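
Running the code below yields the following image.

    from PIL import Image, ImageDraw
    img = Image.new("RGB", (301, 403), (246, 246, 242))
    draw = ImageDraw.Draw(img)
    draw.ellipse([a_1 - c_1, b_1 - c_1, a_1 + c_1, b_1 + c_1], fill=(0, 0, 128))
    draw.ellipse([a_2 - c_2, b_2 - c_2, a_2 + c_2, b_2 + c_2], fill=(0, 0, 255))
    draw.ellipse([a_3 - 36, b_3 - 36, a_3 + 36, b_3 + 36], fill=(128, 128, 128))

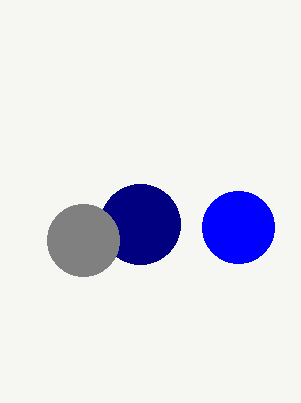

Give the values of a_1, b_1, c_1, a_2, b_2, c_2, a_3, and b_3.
a_1 = 140, b_1 = 224, c_1 = 40, a_2 = 238, b_2 = 227, c_2 = 36, a_3 = 83, b_3 = 240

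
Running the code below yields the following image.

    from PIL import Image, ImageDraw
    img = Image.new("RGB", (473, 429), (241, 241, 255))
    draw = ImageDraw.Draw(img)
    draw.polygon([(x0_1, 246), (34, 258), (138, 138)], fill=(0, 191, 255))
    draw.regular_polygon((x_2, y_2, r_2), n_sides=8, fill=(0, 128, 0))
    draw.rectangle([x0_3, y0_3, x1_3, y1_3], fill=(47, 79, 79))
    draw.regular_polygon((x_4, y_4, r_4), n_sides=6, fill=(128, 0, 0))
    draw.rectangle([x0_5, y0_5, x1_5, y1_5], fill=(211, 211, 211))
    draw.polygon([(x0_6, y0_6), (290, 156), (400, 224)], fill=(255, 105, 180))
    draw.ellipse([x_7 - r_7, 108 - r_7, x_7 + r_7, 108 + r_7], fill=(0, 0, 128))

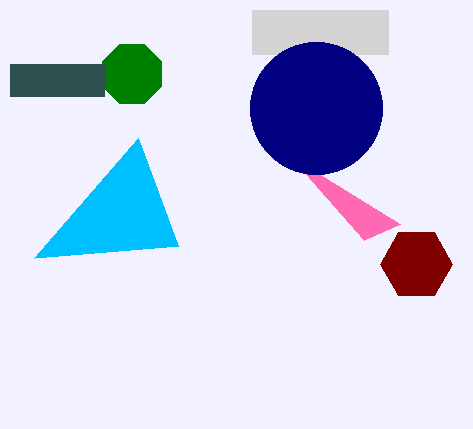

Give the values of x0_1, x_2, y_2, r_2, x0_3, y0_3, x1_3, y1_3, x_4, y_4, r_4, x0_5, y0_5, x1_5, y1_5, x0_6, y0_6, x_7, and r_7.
x0_1 = 178
x_2 = 132
y_2 = 74
r_2 = 32
x0_3 = 10
y0_3 = 64
x1_3 = 104
y1_3 = 96
x_4 = 416
y_4 = 264
r_4 = 36
x0_5 = 252
y0_5 = 10
x1_5 = 388
y1_5 = 54
x0_6 = 364
y0_6 = 240
x_7 = 316
r_7 = 66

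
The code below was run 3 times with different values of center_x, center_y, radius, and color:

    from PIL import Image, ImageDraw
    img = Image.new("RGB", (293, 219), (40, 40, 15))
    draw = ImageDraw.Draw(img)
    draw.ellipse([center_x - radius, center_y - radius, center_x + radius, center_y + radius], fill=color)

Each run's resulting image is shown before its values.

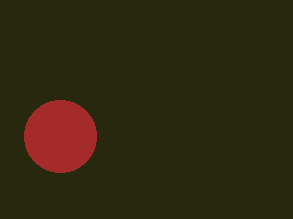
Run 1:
center_x = 60; center_y = 136; radius = 36; color = 'brown'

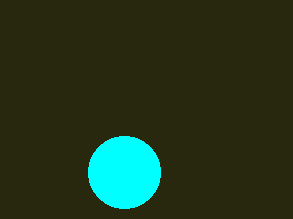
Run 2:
center_x = 124
center_y = 172
radius = 36
color = 'cyan'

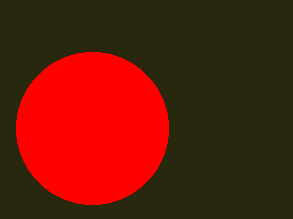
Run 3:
center_x = 92, center_y = 128, radius = 76, color = 'red'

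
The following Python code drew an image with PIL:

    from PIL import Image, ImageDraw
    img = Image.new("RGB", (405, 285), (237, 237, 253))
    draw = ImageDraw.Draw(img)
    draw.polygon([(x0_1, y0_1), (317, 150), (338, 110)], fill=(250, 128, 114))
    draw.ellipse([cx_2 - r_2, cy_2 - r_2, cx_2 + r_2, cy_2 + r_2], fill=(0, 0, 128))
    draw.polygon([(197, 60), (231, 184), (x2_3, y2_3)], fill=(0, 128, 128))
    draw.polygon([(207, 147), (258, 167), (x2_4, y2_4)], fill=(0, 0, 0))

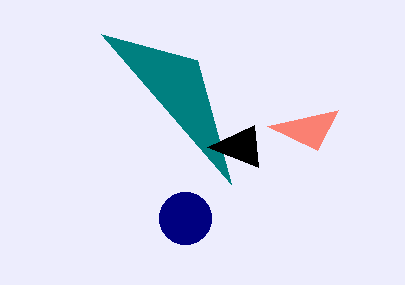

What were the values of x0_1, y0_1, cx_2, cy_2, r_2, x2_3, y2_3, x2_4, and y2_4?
x0_1 = 267, y0_1 = 126, cx_2 = 185, cy_2 = 218, r_2 = 26, x2_3 = 101, y2_3 = 34, x2_4 = 254, y2_4 = 125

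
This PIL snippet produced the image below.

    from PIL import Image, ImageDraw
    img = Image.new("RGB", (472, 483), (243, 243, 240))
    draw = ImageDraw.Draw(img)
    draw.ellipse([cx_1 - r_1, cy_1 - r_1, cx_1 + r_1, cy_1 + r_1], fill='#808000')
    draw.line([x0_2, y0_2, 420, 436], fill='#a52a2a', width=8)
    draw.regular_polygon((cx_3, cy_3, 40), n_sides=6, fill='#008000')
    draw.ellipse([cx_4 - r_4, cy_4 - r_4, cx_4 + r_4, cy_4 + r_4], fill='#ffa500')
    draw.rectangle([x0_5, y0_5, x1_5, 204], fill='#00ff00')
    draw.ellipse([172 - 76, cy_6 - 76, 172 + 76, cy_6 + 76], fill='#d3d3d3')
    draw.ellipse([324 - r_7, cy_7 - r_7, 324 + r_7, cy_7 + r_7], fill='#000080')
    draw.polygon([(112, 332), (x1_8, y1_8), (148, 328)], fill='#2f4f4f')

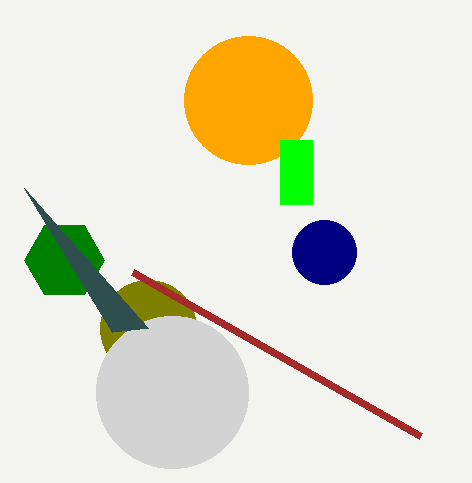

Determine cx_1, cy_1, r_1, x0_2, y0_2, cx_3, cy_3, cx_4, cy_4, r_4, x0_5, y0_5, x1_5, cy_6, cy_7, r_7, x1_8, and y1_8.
cx_1 = 148, cy_1 = 328, r_1 = 48, x0_2 = 132, y0_2 = 272, cx_3 = 64, cy_3 = 260, cx_4 = 248, cy_4 = 100, r_4 = 64, x0_5 = 280, y0_5 = 140, x1_5 = 312, cy_6 = 392, cy_7 = 252, r_7 = 32, x1_8 = 24, y1_8 = 188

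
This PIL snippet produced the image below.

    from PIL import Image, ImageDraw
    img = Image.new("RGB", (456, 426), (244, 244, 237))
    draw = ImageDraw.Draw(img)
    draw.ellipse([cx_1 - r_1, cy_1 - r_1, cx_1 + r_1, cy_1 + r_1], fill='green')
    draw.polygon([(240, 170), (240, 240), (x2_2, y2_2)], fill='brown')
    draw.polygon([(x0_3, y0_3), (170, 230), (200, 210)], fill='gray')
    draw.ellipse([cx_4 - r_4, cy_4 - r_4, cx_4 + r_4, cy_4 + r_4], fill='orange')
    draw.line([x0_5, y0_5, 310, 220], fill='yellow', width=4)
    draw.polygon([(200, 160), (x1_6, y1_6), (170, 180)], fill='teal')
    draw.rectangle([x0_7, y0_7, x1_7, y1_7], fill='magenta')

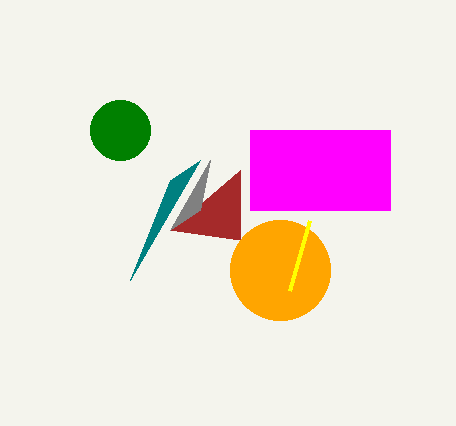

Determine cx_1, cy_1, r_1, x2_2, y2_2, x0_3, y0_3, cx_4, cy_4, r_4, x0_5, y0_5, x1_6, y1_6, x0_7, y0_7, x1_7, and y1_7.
cx_1 = 120
cy_1 = 130
r_1 = 30
x2_2 = 170
y2_2 = 230
x0_3 = 210
y0_3 = 160
cx_4 = 280
cy_4 = 270
r_4 = 50
x0_5 = 290
y0_5 = 290
x1_6 = 130
y1_6 = 280
x0_7 = 250
y0_7 = 130
x1_7 = 390
y1_7 = 210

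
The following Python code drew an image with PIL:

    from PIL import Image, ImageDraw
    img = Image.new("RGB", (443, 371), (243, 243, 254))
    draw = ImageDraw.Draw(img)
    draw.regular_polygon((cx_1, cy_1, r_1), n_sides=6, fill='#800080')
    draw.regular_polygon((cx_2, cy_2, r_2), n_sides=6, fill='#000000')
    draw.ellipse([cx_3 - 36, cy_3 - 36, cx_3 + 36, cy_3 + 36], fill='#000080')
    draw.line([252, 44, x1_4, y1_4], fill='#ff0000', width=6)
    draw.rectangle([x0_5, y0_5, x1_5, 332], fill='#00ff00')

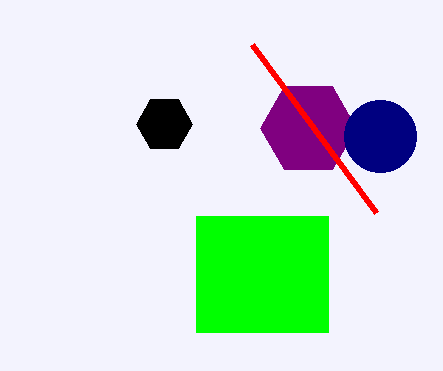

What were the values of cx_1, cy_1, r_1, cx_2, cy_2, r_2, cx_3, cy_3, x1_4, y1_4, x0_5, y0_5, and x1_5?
cx_1 = 308
cy_1 = 128
r_1 = 48
cx_2 = 164
cy_2 = 124
r_2 = 28
cx_3 = 380
cy_3 = 136
x1_4 = 376
y1_4 = 212
x0_5 = 196
y0_5 = 216
x1_5 = 328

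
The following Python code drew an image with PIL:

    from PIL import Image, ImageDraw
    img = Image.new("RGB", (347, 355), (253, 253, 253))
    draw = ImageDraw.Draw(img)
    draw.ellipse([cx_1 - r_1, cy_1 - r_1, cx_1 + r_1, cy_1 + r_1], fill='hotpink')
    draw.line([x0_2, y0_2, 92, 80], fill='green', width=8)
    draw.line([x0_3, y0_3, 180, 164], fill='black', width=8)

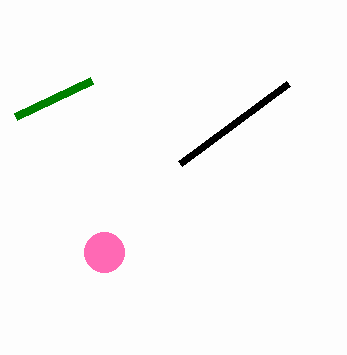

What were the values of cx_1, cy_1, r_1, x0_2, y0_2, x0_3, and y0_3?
cx_1 = 104
cy_1 = 252
r_1 = 20
x0_2 = 16
y0_2 = 116
x0_3 = 288
y0_3 = 84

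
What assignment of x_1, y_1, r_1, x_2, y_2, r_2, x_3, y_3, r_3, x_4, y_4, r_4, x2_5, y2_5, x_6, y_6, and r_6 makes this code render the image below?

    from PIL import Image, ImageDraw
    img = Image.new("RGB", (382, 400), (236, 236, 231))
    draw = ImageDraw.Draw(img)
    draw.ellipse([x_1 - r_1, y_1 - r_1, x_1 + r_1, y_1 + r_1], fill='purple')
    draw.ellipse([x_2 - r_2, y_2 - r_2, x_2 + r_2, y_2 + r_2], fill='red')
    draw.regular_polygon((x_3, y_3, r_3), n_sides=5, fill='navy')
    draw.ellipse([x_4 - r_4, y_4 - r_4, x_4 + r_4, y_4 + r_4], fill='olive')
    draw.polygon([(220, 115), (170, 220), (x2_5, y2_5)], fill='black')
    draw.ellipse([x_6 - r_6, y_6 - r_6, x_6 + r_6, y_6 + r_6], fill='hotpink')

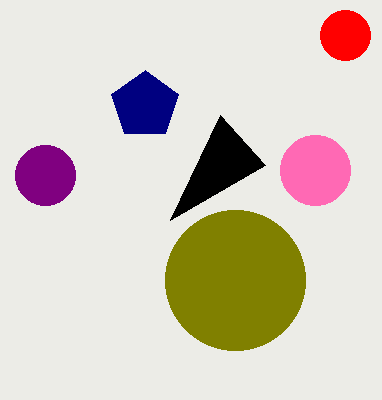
x_1 = 45
y_1 = 175
r_1 = 30
x_2 = 345
y_2 = 35
r_2 = 25
x_3 = 145
y_3 = 105
r_3 = 35
x_4 = 235
y_4 = 280
r_4 = 70
x2_5 = 265
y2_5 = 165
x_6 = 315
y_6 = 170
r_6 = 35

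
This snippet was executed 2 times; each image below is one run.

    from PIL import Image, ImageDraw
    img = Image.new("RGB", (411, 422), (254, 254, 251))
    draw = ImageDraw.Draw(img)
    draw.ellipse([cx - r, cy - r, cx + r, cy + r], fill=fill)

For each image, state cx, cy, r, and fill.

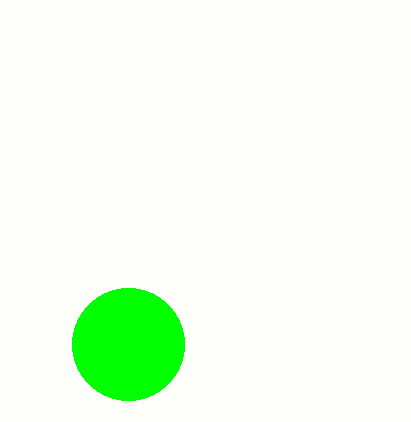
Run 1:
cx = 128; cy = 344; r = 56; fill = 'lime'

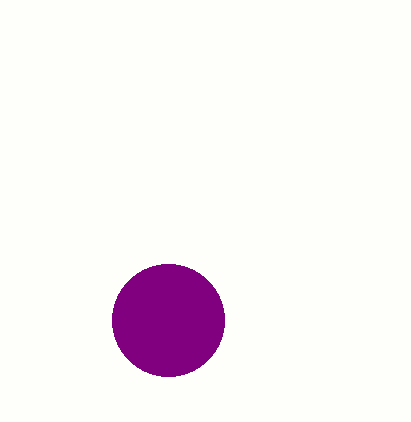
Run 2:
cx = 168; cy = 320; r = 56; fill = 'purple'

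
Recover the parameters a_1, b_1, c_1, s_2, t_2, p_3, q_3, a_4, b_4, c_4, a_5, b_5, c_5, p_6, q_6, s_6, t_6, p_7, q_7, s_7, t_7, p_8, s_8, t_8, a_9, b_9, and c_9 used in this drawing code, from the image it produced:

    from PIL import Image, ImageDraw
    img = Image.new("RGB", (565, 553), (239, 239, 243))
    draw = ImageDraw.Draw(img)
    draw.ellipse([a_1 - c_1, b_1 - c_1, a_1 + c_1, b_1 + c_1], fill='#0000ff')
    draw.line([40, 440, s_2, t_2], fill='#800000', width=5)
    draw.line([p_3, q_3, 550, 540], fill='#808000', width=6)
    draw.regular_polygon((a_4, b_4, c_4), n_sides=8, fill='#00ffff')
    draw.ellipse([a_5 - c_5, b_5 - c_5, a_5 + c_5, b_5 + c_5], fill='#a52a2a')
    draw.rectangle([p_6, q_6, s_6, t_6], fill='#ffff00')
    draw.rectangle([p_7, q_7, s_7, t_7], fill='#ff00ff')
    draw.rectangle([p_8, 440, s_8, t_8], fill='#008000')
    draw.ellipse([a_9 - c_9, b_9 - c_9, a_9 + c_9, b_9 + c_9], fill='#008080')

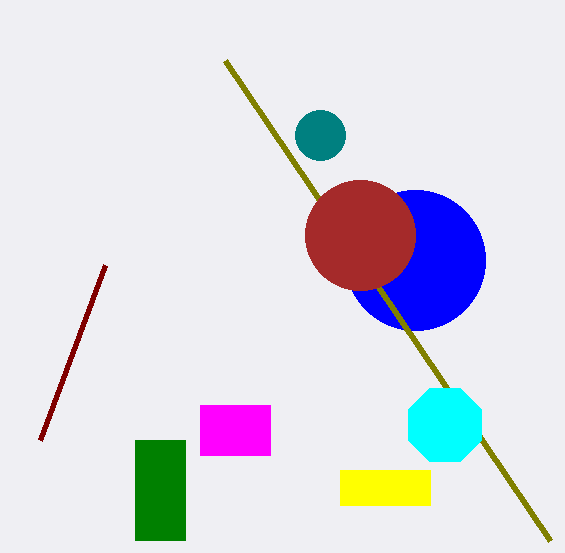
a_1 = 415; b_1 = 260; c_1 = 70; s_2 = 105; t_2 = 265; p_3 = 225; q_3 = 60; a_4 = 445; b_4 = 425; c_4 = 40; a_5 = 360; b_5 = 235; c_5 = 55; p_6 = 340; q_6 = 470; s_6 = 430; t_6 = 505; p_7 = 200; q_7 = 405; s_7 = 270; t_7 = 455; p_8 = 135; s_8 = 185; t_8 = 540; a_9 = 320; b_9 = 135; c_9 = 25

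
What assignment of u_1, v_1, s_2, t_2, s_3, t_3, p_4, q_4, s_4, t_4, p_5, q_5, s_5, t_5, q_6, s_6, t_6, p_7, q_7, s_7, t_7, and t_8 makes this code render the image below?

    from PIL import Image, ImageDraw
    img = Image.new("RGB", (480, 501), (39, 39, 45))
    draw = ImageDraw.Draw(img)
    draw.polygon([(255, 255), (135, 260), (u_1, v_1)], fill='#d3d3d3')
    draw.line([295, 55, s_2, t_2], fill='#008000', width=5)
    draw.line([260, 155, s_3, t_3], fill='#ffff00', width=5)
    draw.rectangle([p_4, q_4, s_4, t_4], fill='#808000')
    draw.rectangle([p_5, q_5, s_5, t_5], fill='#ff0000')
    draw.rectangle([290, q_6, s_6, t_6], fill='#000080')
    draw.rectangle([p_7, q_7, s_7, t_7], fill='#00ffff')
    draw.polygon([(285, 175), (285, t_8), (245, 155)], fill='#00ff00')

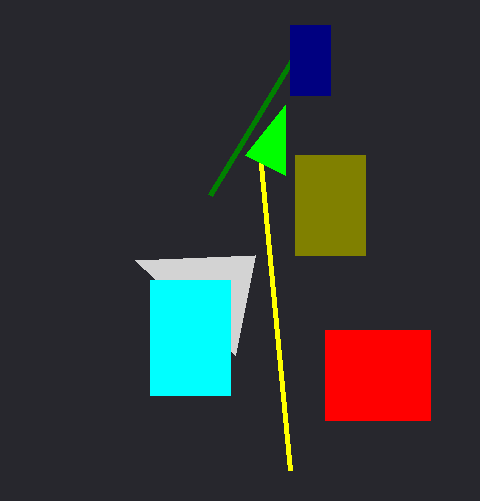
u_1 = 235
v_1 = 355
s_2 = 210
t_2 = 195
s_3 = 290
t_3 = 470
p_4 = 295
q_4 = 155
s_4 = 365
t_4 = 255
p_5 = 325
q_5 = 330
s_5 = 430
t_5 = 420
q_6 = 25
s_6 = 330
t_6 = 95
p_7 = 150
q_7 = 280
s_7 = 230
t_7 = 395
t_8 = 105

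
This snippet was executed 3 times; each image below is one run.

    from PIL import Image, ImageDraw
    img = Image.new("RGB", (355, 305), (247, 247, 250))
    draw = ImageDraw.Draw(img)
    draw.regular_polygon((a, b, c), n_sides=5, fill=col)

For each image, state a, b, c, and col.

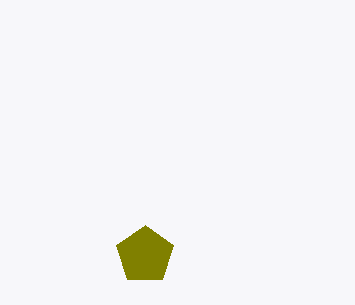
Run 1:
a = 145, b = 255, c = 30, col = 'olive'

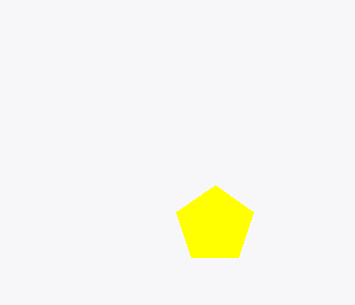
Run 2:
a = 215
b = 225
c = 40
col = 'yellow'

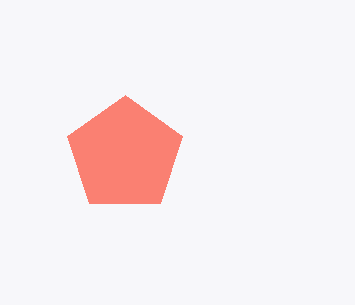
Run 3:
a = 125; b = 155; c = 60; col = 'salmon'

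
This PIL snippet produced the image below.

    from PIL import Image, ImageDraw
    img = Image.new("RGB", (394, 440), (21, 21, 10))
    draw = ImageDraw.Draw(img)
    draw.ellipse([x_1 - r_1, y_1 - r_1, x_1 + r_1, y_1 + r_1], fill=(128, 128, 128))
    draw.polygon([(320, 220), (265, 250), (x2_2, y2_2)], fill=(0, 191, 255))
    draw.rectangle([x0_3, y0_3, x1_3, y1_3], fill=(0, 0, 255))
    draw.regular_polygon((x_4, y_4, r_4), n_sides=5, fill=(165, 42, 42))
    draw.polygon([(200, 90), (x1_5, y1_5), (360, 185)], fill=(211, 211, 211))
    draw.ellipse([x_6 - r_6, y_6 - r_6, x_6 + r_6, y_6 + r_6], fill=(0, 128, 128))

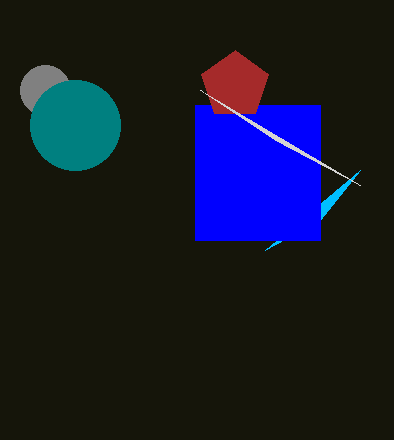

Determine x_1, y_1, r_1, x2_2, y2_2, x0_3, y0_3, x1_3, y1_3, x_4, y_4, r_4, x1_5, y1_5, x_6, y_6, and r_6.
x_1 = 45, y_1 = 90, r_1 = 25, x2_2 = 360, y2_2 = 170, x0_3 = 195, y0_3 = 105, x1_3 = 320, y1_3 = 240, x_4 = 235, y_4 = 85, r_4 = 35, x1_5 = 275, y1_5 = 140, x_6 = 75, y_6 = 125, r_6 = 45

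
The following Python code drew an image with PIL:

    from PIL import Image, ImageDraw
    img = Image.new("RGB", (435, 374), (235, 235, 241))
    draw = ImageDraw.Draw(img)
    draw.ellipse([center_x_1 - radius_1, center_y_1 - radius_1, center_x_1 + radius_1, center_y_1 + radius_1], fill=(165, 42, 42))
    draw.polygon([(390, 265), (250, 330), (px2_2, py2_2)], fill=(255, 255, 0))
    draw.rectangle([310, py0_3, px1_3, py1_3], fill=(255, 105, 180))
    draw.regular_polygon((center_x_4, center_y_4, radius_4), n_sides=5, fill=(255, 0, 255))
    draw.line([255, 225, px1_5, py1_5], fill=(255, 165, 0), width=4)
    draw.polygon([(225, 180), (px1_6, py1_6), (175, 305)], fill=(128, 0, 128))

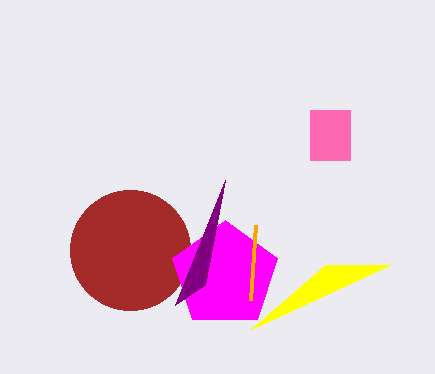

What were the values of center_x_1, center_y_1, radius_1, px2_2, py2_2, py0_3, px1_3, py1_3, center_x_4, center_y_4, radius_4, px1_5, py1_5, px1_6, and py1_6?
center_x_1 = 130; center_y_1 = 250; radius_1 = 60; px2_2 = 325; py2_2 = 265; py0_3 = 110; px1_3 = 350; py1_3 = 160; center_x_4 = 225; center_y_4 = 275; radius_4 = 55; px1_5 = 250; py1_5 = 300; px1_6 = 205; py1_6 = 285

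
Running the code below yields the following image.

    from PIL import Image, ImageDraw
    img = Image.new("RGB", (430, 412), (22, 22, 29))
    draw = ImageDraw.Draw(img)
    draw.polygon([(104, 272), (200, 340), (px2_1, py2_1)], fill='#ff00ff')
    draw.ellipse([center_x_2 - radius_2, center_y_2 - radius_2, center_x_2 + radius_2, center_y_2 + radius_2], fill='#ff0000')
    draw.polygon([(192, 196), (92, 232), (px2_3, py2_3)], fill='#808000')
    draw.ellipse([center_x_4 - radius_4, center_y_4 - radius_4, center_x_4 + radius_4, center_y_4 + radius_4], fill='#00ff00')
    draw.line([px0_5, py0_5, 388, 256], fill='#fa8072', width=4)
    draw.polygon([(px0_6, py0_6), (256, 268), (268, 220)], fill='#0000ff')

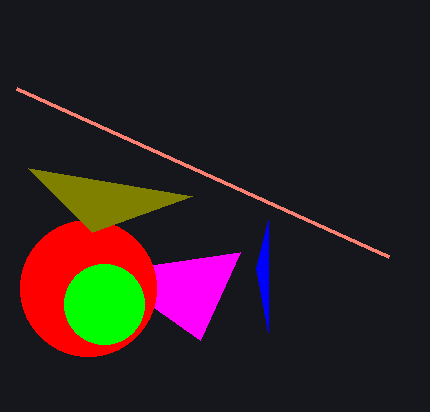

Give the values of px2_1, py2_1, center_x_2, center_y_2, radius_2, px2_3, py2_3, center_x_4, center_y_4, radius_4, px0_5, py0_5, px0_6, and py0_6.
px2_1 = 240
py2_1 = 252
center_x_2 = 88
center_y_2 = 288
radius_2 = 68
px2_3 = 28
py2_3 = 168
center_x_4 = 104
center_y_4 = 304
radius_4 = 40
px0_5 = 16
py0_5 = 88
px0_6 = 268
py0_6 = 332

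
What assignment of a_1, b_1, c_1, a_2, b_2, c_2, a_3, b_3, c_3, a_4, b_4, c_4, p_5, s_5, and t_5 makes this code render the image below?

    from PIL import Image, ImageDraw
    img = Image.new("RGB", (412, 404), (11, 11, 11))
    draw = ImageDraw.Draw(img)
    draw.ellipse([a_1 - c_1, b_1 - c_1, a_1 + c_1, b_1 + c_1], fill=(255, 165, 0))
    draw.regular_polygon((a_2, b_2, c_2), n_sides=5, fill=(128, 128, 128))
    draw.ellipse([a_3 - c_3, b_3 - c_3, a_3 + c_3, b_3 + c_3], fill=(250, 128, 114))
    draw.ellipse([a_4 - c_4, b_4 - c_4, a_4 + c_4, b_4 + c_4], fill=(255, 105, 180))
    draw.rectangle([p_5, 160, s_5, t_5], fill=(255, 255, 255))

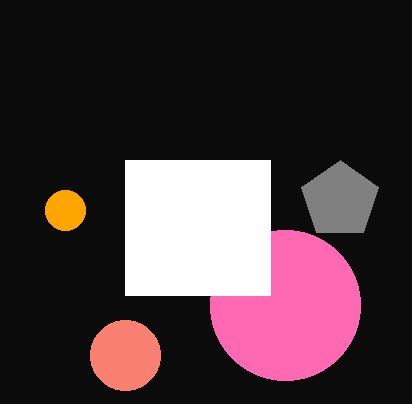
a_1 = 65, b_1 = 210, c_1 = 20, a_2 = 340, b_2 = 200, c_2 = 40, a_3 = 125, b_3 = 355, c_3 = 35, a_4 = 285, b_4 = 305, c_4 = 75, p_5 = 125, s_5 = 270, t_5 = 295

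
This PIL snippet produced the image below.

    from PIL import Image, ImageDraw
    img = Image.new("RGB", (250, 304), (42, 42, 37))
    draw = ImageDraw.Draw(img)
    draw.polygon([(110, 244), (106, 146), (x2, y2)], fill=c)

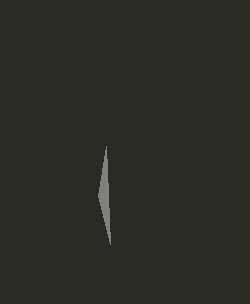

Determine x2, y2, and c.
x2 = 98, y2 = 196, c = 'gray'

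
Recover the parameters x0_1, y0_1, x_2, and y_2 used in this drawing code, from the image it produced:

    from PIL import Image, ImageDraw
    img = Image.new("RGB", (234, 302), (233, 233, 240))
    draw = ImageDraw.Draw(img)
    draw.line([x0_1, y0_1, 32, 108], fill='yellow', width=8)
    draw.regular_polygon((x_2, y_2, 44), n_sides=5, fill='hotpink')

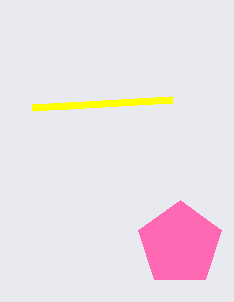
x0_1 = 172
y0_1 = 100
x_2 = 180
y_2 = 244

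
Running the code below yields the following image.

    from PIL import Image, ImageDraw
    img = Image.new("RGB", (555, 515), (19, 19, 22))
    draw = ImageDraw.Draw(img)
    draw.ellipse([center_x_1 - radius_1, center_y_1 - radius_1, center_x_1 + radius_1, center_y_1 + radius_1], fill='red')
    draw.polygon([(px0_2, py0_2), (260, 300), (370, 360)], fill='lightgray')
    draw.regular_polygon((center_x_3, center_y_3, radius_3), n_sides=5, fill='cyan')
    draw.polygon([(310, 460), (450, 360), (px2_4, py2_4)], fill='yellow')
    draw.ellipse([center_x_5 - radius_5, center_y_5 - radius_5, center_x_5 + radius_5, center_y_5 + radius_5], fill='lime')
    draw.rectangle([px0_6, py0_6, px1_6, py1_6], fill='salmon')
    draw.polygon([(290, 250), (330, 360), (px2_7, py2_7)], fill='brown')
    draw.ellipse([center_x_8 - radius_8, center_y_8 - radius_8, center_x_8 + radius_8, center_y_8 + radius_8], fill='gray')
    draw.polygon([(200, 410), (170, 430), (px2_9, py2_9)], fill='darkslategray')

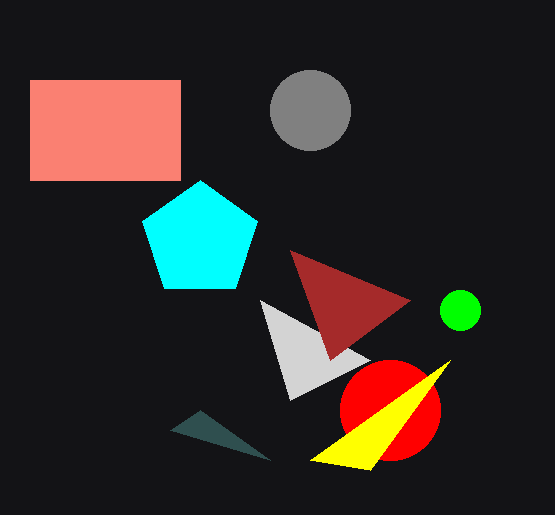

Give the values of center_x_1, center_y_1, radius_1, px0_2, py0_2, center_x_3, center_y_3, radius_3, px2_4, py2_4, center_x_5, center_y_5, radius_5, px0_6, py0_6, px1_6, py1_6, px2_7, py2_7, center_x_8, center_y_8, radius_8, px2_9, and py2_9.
center_x_1 = 390
center_y_1 = 410
radius_1 = 50
px0_2 = 290
py0_2 = 400
center_x_3 = 200
center_y_3 = 240
radius_3 = 60
px2_4 = 370
py2_4 = 470
center_x_5 = 460
center_y_5 = 310
radius_5 = 20
px0_6 = 30
py0_6 = 80
px1_6 = 180
py1_6 = 180
px2_7 = 410
py2_7 = 300
center_x_8 = 310
center_y_8 = 110
radius_8 = 40
px2_9 = 270
py2_9 = 460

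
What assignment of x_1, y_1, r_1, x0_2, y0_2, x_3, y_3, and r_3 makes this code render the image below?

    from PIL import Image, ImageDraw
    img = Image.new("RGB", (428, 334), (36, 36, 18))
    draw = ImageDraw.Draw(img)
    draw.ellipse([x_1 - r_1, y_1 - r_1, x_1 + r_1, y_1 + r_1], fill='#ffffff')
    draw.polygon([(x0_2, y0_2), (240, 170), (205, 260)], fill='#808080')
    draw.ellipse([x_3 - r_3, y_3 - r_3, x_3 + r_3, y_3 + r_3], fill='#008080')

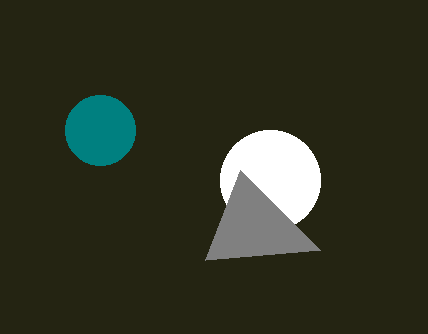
x_1 = 270, y_1 = 180, r_1 = 50, x0_2 = 320, y0_2 = 250, x_3 = 100, y_3 = 130, r_3 = 35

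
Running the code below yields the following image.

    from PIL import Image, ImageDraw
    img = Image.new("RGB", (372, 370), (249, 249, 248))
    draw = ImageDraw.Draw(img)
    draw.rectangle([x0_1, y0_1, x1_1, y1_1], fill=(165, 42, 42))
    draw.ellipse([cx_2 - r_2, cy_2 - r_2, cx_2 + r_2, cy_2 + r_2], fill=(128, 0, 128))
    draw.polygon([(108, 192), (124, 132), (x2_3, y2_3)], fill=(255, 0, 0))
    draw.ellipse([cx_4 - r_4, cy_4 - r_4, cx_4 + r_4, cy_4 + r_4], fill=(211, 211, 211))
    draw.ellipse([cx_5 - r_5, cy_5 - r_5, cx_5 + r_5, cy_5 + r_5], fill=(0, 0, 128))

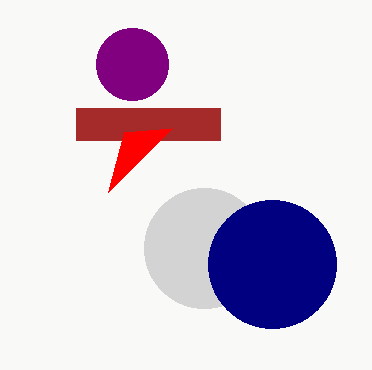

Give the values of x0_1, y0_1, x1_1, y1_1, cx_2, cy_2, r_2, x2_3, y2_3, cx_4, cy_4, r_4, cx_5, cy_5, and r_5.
x0_1 = 76; y0_1 = 108; x1_1 = 220; y1_1 = 140; cx_2 = 132; cy_2 = 64; r_2 = 36; x2_3 = 172; y2_3 = 128; cx_4 = 204; cy_4 = 248; r_4 = 60; cx_5 = 272; cy_5 = 264; r_5 = 64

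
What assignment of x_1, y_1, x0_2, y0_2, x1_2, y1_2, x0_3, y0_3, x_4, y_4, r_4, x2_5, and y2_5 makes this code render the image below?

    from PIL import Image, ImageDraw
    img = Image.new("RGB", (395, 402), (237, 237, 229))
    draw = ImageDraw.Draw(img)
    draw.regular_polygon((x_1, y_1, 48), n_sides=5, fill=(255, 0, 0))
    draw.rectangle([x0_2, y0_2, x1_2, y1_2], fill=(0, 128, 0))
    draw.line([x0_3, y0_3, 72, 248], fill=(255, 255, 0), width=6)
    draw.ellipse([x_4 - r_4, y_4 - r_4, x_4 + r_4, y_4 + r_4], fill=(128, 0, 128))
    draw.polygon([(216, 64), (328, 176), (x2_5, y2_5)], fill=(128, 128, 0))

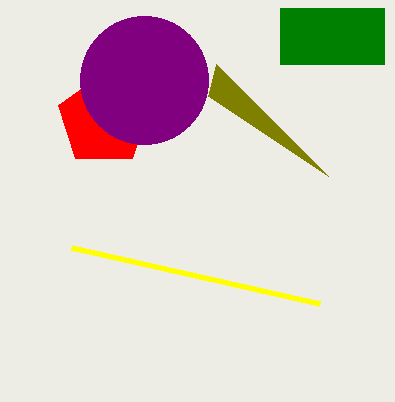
x_1 = 104
y_1 = 120
x0_2 = 280
y0_2 = 8
x1_2 = 384
y1_2 = 64
x0_3 = 320
y0_3 = 304
x_4 = 144
y_4 = 80
r_4 = 64
x2_5 = 208
y2_5 = 96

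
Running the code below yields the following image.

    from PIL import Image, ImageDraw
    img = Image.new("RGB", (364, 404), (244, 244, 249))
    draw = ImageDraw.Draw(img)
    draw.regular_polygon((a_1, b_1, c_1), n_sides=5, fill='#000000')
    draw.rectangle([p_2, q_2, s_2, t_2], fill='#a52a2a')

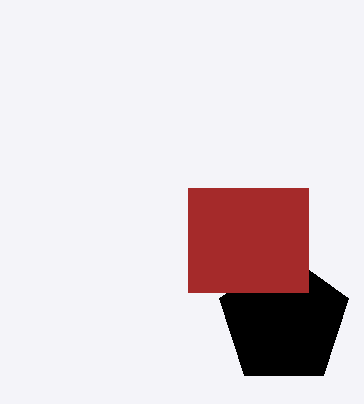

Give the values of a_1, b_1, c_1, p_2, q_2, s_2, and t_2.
a_1 = 284
b_1 = 320
c_1 = 68
p_2 = 188
q_2 = 188
s_2 = 308
t_2 = 292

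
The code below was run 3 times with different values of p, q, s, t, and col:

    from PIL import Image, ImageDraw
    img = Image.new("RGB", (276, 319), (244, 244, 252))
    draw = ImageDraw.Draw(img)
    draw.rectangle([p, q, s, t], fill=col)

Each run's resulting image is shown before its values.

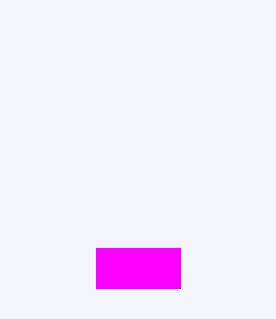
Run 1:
p = 96
q = 248
s = 180
t = 288
col = 'magenta'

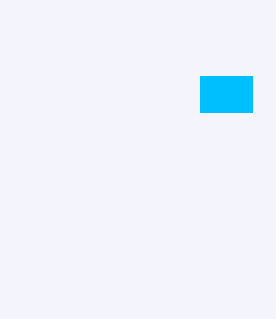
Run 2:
p = 200, q = 76, s = 252, t = 112, col = 'deepskyblue'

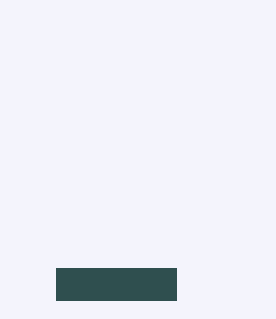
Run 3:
p = 56; q = 268; s = 176; t = 300; col = 'darkslategray'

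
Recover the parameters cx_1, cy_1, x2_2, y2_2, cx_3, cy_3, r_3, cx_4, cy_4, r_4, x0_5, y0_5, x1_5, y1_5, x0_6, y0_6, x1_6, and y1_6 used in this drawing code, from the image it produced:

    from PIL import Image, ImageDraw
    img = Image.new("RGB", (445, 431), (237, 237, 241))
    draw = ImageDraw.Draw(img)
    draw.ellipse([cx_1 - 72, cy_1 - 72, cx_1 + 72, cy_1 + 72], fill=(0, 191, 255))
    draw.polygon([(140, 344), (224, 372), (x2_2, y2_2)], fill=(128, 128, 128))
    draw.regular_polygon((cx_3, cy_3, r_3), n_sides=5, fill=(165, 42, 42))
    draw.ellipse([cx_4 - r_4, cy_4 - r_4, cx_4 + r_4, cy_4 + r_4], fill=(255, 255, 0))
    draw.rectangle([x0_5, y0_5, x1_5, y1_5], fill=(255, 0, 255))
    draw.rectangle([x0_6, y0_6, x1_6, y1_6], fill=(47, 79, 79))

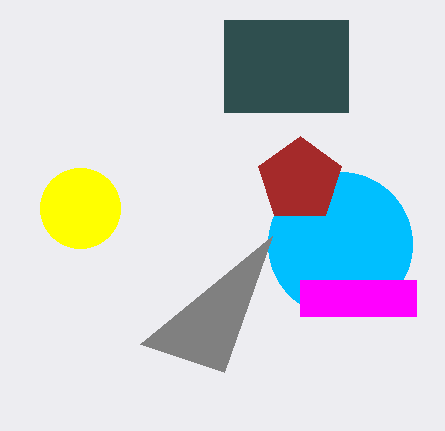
cx_1 = 340
cy_1 = 244
x2_2 = 272
y2_2 = 236
cx_3 = 300
cy_3 = 180
r_3 = 44
cx_4 = 80
cy_4 = 208
r_4 = 40
x0_5 = 300
y0_5 = 280
x1_5 = 416
y1_5 = 316
x0_6 = 224
y0_6 = 20
x1_6 = 348
y1_6 = 112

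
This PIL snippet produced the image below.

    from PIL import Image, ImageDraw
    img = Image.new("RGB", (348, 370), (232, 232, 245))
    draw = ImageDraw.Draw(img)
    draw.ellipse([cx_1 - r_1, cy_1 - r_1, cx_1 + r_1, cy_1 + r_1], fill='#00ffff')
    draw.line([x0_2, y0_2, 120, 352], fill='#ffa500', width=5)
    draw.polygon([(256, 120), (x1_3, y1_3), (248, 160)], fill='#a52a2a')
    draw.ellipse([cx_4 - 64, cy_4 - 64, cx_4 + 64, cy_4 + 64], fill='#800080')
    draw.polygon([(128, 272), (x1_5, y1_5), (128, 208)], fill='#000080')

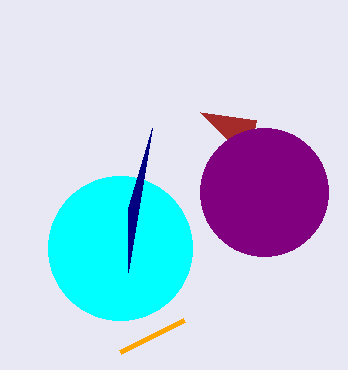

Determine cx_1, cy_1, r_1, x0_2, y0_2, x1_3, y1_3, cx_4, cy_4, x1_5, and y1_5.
cx_1 = 120, cy_1 = 248, r_1 = 72, x0_2 = 184, y0_2 = 320, x1_3 = 200, y1_3 = 112, cx_4 = 264, cy_4 = 192, x1_5 = 152, y1_5 = 128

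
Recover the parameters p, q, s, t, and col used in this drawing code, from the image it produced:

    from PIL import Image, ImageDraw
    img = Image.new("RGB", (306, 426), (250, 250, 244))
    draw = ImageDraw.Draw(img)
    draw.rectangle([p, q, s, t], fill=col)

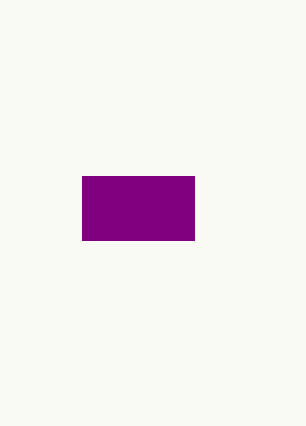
p = 82, q = 176, s = 194, t = 240, col = 'purple'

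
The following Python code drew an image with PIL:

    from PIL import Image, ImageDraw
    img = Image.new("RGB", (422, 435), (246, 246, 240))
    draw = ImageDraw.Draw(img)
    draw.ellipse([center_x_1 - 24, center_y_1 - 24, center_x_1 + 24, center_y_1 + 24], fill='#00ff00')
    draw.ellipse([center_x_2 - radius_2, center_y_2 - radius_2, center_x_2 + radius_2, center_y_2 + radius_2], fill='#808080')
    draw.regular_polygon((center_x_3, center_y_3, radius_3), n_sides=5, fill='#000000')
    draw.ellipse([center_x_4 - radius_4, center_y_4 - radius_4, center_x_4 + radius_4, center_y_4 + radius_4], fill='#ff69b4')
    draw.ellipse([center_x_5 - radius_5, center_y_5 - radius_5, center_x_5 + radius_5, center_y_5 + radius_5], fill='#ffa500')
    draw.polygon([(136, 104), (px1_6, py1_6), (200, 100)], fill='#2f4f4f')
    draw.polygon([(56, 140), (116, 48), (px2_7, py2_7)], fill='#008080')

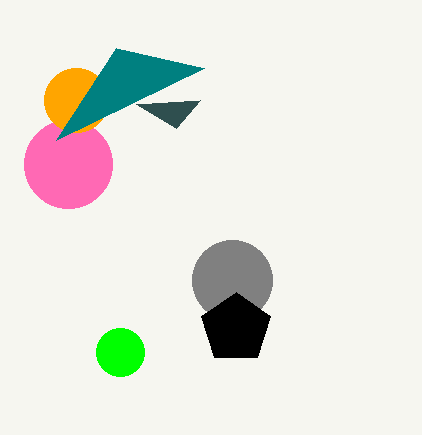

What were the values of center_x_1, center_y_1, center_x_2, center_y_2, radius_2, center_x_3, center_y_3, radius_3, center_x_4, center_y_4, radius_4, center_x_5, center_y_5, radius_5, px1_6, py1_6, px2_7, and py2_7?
center_x_1 = 120
center_y_1 = 352
center_x_2 = 232
center_y_2 = 280
radius_2 = 40
center_x_3 = 236
center_y_3 = 328
radius_3 = 36
center_x_4 = 68
center_y_4 = 164
radius_4 = 44
center_x_5 = 76
center_y_5 = 100
radius_5 = 32
px1_6 = 176
py1_6 = 128
px2_7 = 204
py2_7 = 68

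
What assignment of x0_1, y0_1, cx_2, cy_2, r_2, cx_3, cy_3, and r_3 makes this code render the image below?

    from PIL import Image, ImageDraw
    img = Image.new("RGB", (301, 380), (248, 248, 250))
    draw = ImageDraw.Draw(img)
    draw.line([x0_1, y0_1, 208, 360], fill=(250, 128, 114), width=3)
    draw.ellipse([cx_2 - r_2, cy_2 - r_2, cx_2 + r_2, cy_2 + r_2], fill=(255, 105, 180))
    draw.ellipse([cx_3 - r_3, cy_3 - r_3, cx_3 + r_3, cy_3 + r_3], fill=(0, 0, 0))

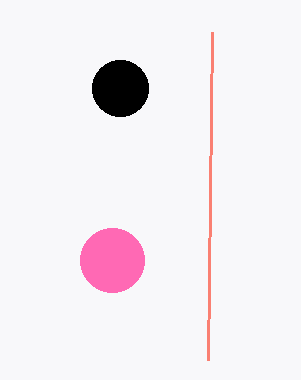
x0_1 = 212
y0_1 = 32
cx_2 = 112
cy_2 = 260
r_2 = 32
cx_3 = 120
cy_3 = 88
r_3 = 28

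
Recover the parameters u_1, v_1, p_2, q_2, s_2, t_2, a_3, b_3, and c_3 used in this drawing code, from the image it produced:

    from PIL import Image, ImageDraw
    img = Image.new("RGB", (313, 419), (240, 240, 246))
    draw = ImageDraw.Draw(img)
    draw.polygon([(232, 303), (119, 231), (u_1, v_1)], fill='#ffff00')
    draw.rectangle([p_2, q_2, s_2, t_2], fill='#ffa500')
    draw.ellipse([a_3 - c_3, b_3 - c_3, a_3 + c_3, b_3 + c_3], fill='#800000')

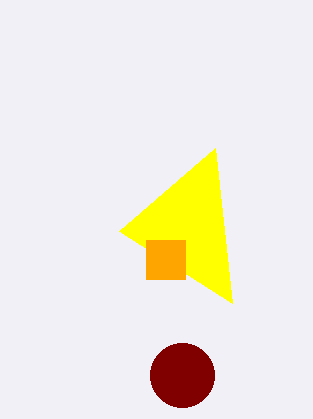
u_1 = 215
v_1 = 148
p_2 = 146
q_2 = 240
s_2 = 185
t_2 = 279
a_3 = 182
b_3 = 375
c_3 = 32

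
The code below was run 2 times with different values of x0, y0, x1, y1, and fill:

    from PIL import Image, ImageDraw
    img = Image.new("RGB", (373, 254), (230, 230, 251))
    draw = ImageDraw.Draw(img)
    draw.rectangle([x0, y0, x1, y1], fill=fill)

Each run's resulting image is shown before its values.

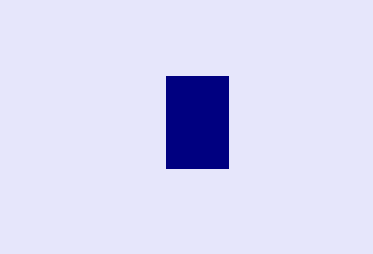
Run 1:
x0 = 166; y0 = 76; x1 = 228; y1 = 168; fill = 'navy'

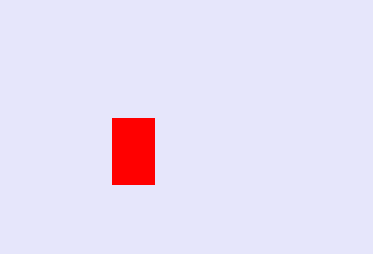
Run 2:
x0 = 112, y0 = 118, x1 = 154, y1 = 184, fill = 'red'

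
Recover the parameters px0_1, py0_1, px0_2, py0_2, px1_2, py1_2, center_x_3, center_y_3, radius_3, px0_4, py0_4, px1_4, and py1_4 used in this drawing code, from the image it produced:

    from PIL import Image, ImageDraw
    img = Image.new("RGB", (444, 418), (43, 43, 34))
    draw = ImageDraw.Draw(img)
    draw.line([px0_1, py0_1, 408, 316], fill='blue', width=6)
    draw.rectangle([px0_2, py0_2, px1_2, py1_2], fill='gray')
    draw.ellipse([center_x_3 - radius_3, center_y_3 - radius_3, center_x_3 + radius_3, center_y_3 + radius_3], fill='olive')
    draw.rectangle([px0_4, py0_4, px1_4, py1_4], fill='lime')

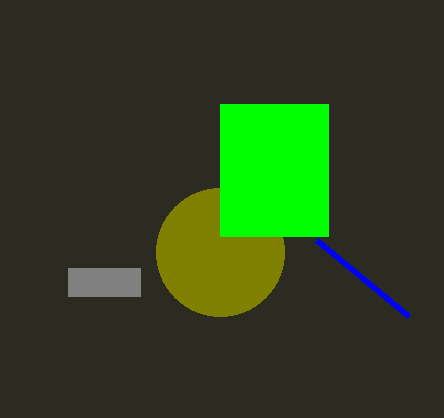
px0_1 = 316; py0_1 = 240; px0_2 = 68; py0_2 = 268; px1_2 = 140; py1_2 = 296; center_x_3 = 220; center_y_3 = 252; radius_3 = 64; px0_4 = 220; py0_4 = 104; px1_4 = 328; py1_4 = 236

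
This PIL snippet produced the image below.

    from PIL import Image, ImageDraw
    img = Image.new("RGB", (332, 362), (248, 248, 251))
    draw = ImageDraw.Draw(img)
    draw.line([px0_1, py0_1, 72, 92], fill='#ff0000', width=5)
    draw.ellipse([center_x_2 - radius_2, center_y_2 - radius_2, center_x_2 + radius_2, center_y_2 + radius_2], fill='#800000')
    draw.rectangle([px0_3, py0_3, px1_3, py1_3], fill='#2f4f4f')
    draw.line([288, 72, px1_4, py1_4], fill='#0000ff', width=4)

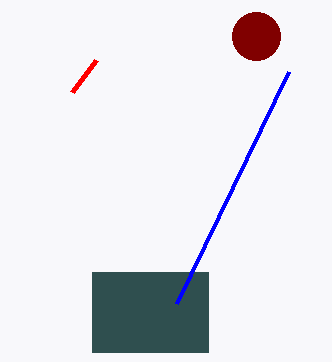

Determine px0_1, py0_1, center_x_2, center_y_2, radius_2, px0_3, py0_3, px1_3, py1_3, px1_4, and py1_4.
px0_1 = 96, py0_1 = 60, center_x_2 = 256, center_y_2 = 36, radius_2 = 24, px0_3 = 92, py0_3 = 272, px1_3 = 208, py1_3 = 352, px1_4 = 176, py1_4 = 304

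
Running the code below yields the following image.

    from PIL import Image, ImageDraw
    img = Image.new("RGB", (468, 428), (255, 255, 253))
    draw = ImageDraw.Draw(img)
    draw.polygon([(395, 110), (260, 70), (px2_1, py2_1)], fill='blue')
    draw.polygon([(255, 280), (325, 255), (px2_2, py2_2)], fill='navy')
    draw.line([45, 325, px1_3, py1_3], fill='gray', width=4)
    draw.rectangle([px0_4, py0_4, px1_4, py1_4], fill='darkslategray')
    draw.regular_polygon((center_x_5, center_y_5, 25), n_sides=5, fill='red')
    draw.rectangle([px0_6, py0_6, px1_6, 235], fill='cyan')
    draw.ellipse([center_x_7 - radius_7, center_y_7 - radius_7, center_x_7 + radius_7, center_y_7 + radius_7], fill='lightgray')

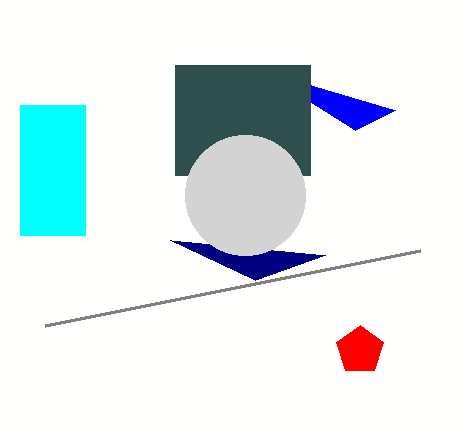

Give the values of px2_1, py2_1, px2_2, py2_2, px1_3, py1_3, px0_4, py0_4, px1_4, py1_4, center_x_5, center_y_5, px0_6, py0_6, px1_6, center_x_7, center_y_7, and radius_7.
px2_1 = 355, py2_1 = 130, px2_2 = 170, py2_2 = 240, px1_3 = 420, py1_3 = 250, px0_4 = 175, py0_4 = 65, px1_4 = 310, py1_4 = 175, center_x_5 = 360, center_y_5 = 350, px0_6 = 20, py0_6 = 105, px1_6 = 85, center_x_7 = 245, center_y_7 = 195, radius_7 = 60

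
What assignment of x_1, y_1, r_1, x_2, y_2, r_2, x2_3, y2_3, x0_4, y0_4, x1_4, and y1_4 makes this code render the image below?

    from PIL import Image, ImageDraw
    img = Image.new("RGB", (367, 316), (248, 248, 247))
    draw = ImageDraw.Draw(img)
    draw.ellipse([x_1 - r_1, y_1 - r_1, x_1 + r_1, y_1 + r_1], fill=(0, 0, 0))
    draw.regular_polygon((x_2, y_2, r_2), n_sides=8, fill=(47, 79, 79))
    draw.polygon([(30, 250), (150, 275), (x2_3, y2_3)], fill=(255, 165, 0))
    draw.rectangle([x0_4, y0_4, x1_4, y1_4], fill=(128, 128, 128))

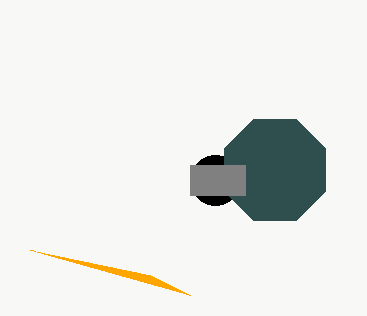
x_1 = 215
y_1 = 180
r_1 = 25
x_2 = 275
y_2 = 170
r_2 = 55
x2_3 = 190
y2_3 = 295
x0_4 = 190
y0_4 = 165
x1_4 = 245
y1_4 = 195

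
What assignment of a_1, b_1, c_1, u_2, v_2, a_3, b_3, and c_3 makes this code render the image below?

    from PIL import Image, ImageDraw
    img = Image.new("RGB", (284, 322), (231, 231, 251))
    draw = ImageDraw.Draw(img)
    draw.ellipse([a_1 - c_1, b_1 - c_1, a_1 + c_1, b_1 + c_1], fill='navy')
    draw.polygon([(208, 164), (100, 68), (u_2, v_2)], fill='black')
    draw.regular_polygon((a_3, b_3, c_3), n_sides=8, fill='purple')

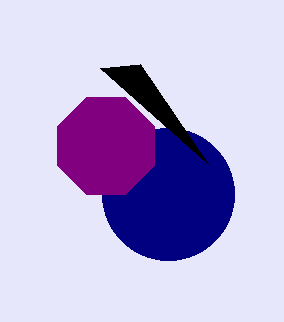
a_1 = 168, b_1 = 194, c_1 = 66, u_2 = 140, v_2 = 64, a_3 = 106, b_3 = 146, c_3 = 52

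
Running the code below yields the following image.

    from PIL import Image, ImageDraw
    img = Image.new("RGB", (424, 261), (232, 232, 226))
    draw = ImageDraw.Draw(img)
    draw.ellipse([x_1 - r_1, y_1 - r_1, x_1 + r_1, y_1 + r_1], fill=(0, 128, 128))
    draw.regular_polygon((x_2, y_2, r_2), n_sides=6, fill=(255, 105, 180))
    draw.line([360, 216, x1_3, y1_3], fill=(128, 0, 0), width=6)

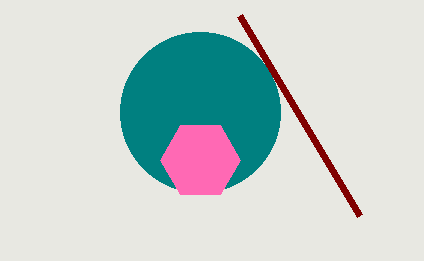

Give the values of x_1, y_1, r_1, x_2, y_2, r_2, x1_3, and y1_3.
x_1 = 200
y_1 = 112
r_1 = 80
x_2 = 200
y_2 = 160
r_2 = 40
x1_3 = 240
y1_3 = 16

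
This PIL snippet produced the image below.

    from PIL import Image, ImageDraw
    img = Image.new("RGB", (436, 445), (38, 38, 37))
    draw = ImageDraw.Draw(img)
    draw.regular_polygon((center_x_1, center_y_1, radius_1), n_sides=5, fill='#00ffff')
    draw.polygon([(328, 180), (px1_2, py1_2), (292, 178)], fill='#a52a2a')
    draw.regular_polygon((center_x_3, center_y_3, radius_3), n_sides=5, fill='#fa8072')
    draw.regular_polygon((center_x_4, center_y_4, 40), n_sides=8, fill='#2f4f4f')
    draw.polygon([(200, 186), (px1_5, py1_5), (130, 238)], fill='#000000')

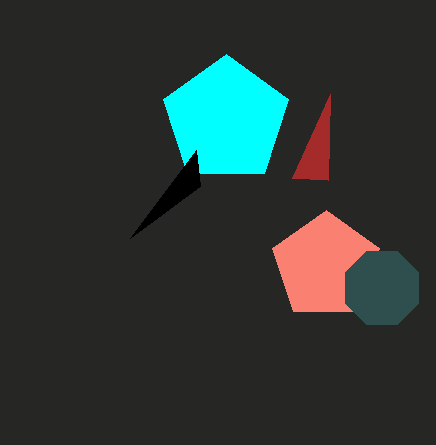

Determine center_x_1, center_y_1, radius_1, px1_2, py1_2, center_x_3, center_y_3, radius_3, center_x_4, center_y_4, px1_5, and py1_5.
center_x_1 = 226
center_y_1 = 120
radius_1 = 66
px1_2 = 330
py1_2 = 94
center_x_3 = 326
center_y_3 = 266
radius_3 = 56
center_x_4 = 382
center_y_4 = 288
px1_5 = 196
py1_5 = 150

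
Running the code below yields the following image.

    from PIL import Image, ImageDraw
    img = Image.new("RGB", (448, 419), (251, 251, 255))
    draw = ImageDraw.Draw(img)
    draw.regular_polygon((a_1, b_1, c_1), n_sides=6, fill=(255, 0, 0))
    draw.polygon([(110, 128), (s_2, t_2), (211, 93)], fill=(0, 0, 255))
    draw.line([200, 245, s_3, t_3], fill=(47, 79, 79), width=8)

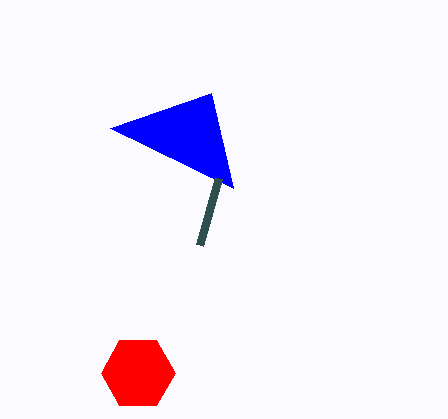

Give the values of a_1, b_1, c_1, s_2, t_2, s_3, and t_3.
a_1 = 138, b_1 = 373, c_1 = 37, s_2 = 233, t_2 = 188, s_3 = 219, t_3 = 178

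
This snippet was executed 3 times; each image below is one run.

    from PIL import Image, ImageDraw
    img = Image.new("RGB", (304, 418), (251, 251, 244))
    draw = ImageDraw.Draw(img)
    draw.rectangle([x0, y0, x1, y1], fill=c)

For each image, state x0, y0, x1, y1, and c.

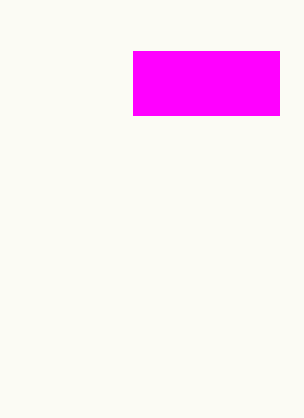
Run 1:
x0 = 133; y0 = 51; x1 = 279; y1 = 115; c = 'magenta'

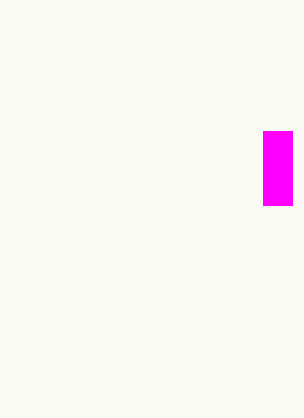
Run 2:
x0 = 263; y0 = 131; x1 = 292; y1 = 205; c = 'magenta'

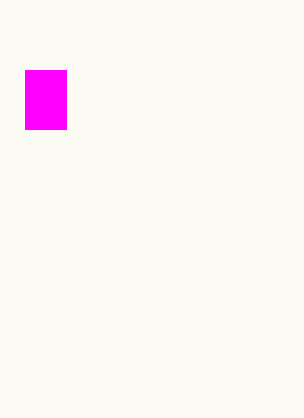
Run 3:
x0 = 25; y0 = 70; x1 = 66; y1 = 129; c = 'magenta'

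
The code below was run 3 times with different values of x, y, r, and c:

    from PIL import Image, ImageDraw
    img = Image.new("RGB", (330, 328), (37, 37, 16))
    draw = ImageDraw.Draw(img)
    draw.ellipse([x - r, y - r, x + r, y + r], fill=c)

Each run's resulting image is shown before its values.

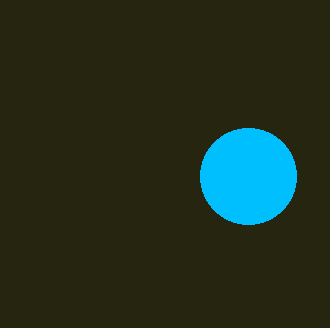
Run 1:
x = 248, y = 176, r = 48, c = 'deepskyblue'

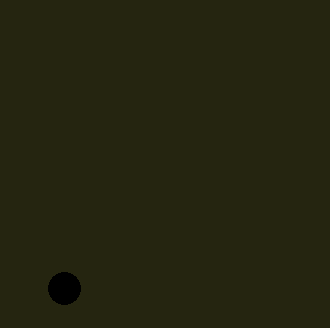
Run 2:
x = 64
y = 288
r = 16
c = 'black'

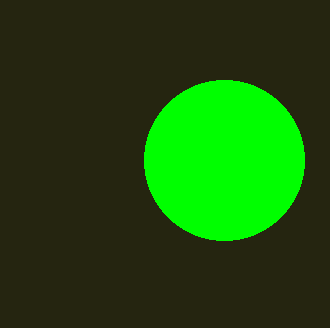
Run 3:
x = 224; y = 160; r = 80; c = 'lime'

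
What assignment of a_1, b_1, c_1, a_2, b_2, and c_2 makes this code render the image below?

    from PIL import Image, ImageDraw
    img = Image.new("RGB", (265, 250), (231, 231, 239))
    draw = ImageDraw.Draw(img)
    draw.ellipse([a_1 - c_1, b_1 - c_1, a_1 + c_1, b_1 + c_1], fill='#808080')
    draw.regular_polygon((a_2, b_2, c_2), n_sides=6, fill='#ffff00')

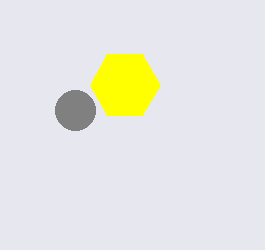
a_1 = 75, b_1 = 110, c_1 = 20, a_2 = 125, b_2 = 85, c_2 = 35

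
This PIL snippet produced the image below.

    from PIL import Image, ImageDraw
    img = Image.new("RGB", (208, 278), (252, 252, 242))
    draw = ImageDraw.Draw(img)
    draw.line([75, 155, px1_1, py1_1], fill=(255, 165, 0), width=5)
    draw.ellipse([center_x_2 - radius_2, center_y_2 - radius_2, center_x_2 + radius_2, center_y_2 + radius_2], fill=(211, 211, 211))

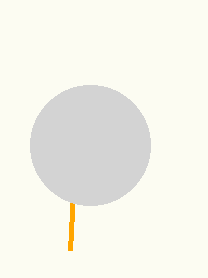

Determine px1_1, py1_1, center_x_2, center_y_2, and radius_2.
px1_1 = 70
py1_1 = 250
center_x_2 = 90
center_y_2 = 145
radius_2 = 60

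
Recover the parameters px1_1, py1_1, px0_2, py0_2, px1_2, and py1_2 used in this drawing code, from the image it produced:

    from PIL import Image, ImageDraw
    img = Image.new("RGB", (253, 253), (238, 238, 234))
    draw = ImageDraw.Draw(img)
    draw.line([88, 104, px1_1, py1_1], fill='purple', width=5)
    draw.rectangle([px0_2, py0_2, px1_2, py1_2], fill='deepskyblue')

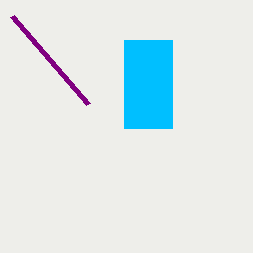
px1_1 = 12, py1_1 = 16, px0_2 = 124, py0_2 = 40, px1_2 = 172, py1_2 = 128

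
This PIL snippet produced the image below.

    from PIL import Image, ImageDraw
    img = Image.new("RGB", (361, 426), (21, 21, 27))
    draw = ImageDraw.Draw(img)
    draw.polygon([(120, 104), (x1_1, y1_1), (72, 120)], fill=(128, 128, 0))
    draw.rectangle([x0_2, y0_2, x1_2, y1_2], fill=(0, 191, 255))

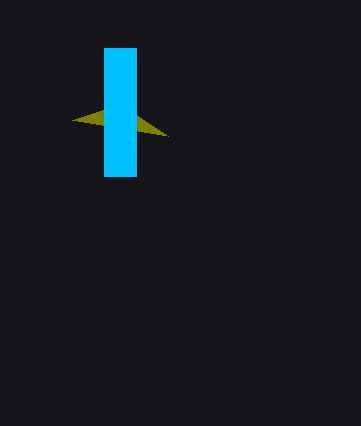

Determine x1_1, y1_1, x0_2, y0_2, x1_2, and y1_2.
x1_1 = 168
y1_1 = 136
x0_2 = 104
y0_2 = 48
x1_2 = 136
y1_2 = 176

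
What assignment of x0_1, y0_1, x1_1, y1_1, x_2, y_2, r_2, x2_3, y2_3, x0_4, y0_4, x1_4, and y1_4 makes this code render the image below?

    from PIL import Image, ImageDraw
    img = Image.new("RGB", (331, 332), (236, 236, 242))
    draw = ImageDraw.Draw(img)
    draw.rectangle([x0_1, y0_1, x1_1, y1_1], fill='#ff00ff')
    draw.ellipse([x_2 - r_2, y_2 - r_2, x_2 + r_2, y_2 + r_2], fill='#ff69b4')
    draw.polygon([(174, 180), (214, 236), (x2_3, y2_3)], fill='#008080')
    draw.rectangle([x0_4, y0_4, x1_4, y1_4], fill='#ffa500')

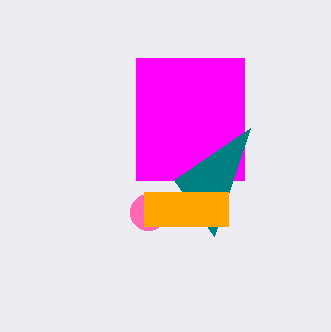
x0_1 = 136; y0_1 = 58; x1_1 = 244; y1_1 = 180; x_2 = 148; y_2 = 212; r_2 = 18; x2_3 = 250; y2_3 = 128; x0_4 = 144; y0_4 = 192; x1_4 = 228; y1_4 = 226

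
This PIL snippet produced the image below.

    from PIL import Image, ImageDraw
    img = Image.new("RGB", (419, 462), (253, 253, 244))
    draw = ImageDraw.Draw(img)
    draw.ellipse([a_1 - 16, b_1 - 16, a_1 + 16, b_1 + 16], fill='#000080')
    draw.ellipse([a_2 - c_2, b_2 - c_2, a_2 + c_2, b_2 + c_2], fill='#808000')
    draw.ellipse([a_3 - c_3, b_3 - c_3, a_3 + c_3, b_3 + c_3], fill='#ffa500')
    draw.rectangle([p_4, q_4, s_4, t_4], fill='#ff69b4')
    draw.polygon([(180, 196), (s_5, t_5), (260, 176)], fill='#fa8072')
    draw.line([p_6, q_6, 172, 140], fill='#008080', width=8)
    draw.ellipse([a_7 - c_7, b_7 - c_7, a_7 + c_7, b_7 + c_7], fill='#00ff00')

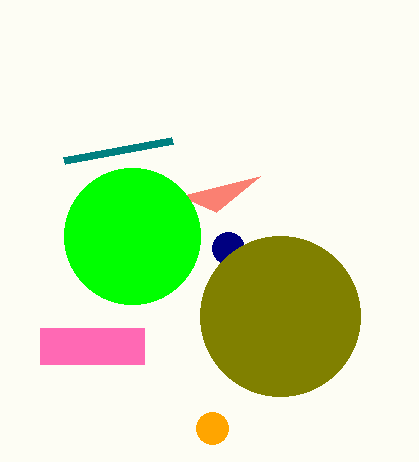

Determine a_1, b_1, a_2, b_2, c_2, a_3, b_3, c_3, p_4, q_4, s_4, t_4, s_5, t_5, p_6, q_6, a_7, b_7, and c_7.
a_1 = 228
b_1 = 248
a_2 = 280
b_2 = 316
c_2 = 80
a_3 = 212
b_3 = 428
c_3 = 16
p_4 = 40
q_4 = 328
s_4 = 144
t_4 = 364
s_5 = 216
t_5 = 212
p_6 = 64
q_6 = 160
a_7 = 132
b_7 = 236
c_7 = 68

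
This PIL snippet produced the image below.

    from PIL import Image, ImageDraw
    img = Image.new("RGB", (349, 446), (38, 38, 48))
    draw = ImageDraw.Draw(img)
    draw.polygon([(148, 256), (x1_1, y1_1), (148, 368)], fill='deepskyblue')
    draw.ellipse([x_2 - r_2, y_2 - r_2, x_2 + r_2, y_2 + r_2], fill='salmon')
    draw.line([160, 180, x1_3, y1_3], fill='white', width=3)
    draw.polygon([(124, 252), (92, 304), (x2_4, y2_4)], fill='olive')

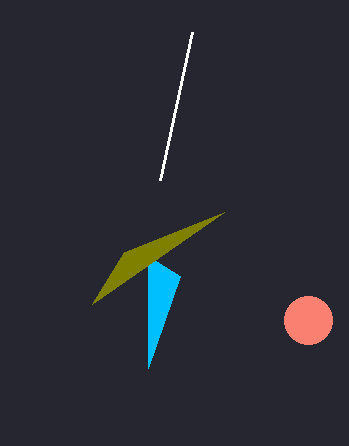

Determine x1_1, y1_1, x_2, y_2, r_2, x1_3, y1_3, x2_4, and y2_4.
x1_1 = 180; y1_1 = 276; x_2 = 308; y_2 = 320; r_2 = 24; x1_3 = 192; y1_3 = 32; x2_4 = 224; y2_4 = 212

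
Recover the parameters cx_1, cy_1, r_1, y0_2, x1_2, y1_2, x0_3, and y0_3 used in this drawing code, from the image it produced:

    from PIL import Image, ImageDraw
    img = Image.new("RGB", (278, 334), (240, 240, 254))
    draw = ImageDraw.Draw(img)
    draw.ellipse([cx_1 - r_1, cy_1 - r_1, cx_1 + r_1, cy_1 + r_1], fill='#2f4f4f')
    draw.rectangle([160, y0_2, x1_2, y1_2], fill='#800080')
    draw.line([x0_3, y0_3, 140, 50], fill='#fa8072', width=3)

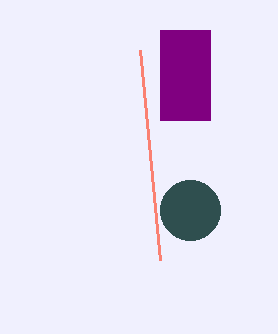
cx_1 = 190; cy_1 = 210; r_1 = 30; y0_2 = 30; x1_2 = 210; y1_2 = 120; x0_3 = 160; y0_3 = 260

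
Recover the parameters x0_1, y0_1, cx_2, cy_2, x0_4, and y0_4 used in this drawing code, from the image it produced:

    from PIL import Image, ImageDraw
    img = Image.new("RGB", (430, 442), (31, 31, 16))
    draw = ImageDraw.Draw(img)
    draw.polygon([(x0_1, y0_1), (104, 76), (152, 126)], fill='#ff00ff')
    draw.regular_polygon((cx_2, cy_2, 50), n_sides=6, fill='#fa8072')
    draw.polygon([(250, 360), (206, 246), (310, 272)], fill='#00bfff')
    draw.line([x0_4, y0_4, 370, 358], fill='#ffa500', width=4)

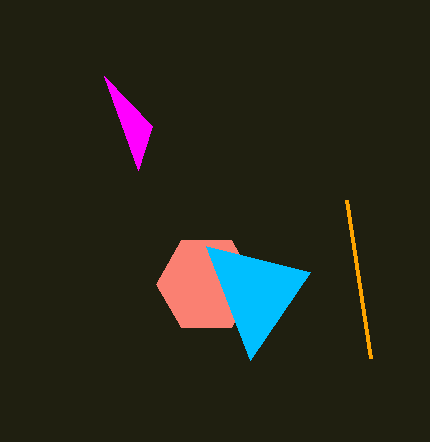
x0_1 = 138, y0_1 = 170, cx_2 = 206, cy_2 = 284, x0_4 = 346, y0_4 = 200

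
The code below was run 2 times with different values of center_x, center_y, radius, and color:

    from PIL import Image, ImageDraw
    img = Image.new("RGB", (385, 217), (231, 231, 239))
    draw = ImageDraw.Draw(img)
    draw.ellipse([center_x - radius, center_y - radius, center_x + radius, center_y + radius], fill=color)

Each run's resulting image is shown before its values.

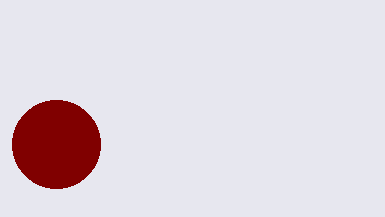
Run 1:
center_x = 56
center_y = 144
radius = 44
color = 'maroon'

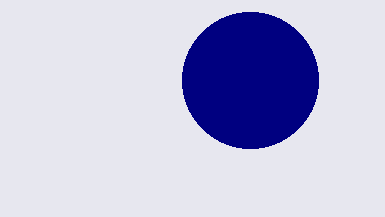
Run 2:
center_x = 250, center_y = 80, radius = 68, color = 'navy'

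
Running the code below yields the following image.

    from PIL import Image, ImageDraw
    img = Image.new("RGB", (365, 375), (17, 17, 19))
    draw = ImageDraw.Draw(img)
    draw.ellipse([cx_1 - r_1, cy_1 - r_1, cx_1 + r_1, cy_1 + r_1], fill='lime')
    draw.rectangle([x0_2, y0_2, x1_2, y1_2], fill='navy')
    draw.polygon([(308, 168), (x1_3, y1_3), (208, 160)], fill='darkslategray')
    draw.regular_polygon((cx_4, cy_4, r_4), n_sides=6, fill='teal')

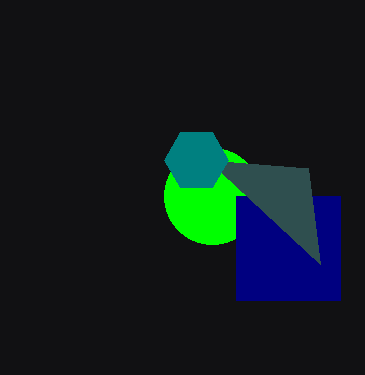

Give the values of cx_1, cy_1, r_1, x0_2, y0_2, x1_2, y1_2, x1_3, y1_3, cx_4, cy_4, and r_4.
cx_1 = 212, cy_1 = 196, r_1 = 48, x0_2 = 236, y0_2 = 196, x1_2 = 340, y1_2 = 300, x1_3 = 320, y1_3 = 264, cx_4 = 196, cy_4 = 160, r_4 = 32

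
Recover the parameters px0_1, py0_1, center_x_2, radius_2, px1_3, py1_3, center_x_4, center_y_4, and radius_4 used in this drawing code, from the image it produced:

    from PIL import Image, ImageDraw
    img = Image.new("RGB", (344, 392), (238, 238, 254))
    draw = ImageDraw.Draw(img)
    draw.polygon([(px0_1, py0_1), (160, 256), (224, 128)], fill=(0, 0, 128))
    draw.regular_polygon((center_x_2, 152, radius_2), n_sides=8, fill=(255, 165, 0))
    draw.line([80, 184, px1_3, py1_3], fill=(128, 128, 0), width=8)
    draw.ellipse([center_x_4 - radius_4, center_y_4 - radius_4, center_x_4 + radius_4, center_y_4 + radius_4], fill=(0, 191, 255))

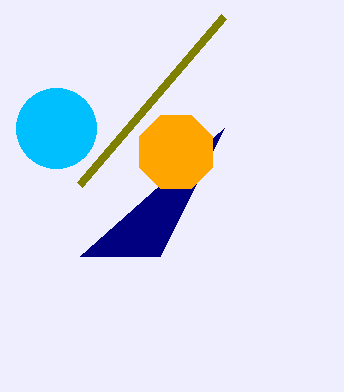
px0_1 = 80
py0_1 = 256
center_x_2 = 176
radius_2 = 40
px1_3 = 224
py1_3 = 16
center_x_4 = 56
center_y_4 = 128
radius_4 = 40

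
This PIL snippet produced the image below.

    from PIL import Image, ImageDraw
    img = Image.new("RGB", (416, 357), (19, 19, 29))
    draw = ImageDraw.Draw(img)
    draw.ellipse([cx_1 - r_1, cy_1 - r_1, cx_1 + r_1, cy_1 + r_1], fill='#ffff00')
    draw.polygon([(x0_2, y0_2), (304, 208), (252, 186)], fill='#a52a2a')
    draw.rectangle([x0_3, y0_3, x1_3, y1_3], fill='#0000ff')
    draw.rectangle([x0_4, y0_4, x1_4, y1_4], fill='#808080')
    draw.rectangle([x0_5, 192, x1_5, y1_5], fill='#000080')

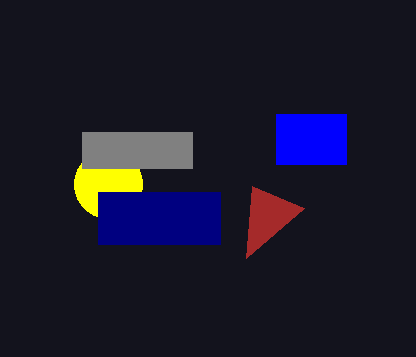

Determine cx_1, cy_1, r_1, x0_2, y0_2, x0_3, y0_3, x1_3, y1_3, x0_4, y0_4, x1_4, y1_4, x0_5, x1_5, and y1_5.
cx_1 = 108
cy_1 = 184
r_1 = 34
x0_2 = 246
y0_2 = 258
x0_3 = 276
y0_3 = 114
x1_3 = 346
y1_3 = 164
x0_4 = 82
y0_4 = 132
x1_4 = 192
y1_4 = 168
x0_5 = 98
x1_5 = 220
y1_5 = 244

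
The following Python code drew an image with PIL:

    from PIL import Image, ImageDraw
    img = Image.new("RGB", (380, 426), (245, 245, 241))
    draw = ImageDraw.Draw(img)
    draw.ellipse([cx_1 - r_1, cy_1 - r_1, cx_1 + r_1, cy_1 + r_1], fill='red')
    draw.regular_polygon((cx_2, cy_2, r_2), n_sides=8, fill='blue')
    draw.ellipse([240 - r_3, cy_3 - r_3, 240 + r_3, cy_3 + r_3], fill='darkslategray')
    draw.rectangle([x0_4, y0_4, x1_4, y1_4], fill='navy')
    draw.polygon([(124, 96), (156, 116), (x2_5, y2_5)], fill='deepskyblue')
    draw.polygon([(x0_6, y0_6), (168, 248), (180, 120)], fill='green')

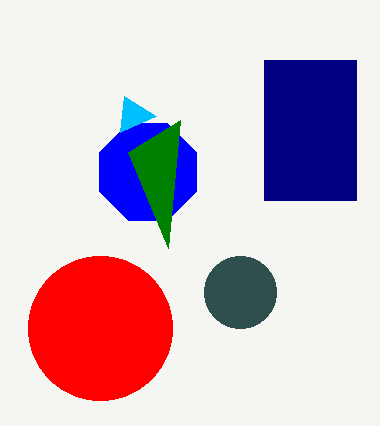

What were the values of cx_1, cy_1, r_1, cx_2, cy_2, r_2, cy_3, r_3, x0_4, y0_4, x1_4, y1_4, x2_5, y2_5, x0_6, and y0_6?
cx_1 = 100
cy_1 = 328
r_1 = 72
cx_2 = 148
cy_2 = 172
r_2 = 52
cy_3 = 292
r_3 = 36
x0_4 = 264
y0_4 = 60
x1_4 = 356
y1_4 = 200
x2_5 = 120
y2_5 = 132
x0_6 = 128
y0_6 = 152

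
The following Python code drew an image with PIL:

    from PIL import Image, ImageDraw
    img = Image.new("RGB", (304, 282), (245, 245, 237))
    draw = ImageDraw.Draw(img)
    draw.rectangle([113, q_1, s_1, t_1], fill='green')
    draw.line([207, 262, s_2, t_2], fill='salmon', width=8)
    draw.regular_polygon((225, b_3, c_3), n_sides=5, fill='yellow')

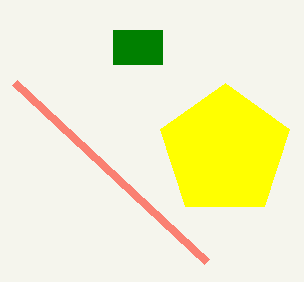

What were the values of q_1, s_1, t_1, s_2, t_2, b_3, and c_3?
q_1 = 30
s_1 = 162
t_1 = 64
s_2 = 15
t_2 = 83
b_3 = 151
c_3 = 68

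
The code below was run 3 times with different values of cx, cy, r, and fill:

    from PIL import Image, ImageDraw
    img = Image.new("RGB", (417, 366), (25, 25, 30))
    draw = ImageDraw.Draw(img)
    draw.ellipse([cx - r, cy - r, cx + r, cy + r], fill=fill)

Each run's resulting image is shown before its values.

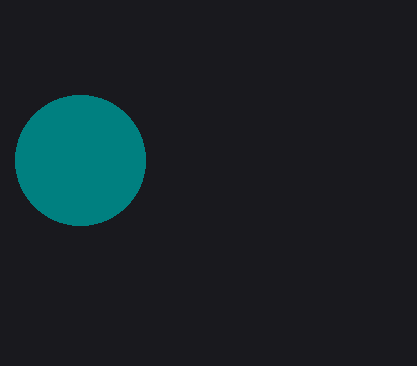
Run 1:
cx = 80; cy = 160; r = 65; fill = 'teal'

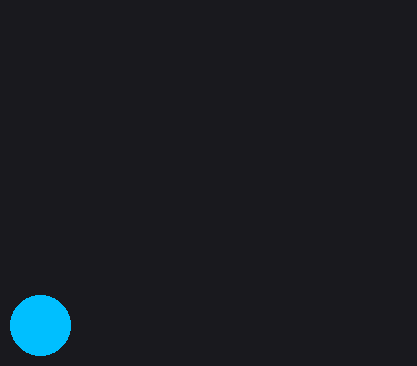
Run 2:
cx = 40
cy = 325
r = 30
fill = 'deepskyblue'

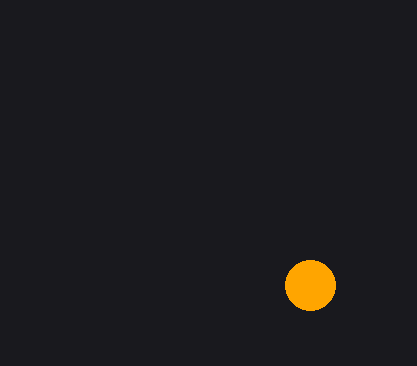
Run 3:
cx = 310; cy = 285; r = 25; fill = 'orange'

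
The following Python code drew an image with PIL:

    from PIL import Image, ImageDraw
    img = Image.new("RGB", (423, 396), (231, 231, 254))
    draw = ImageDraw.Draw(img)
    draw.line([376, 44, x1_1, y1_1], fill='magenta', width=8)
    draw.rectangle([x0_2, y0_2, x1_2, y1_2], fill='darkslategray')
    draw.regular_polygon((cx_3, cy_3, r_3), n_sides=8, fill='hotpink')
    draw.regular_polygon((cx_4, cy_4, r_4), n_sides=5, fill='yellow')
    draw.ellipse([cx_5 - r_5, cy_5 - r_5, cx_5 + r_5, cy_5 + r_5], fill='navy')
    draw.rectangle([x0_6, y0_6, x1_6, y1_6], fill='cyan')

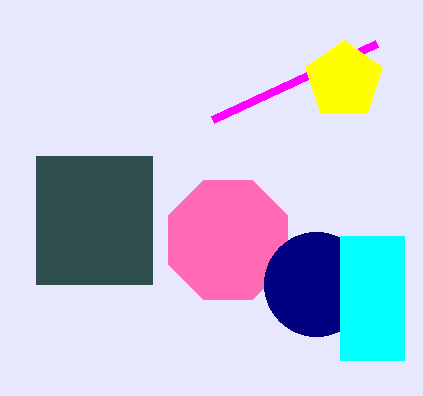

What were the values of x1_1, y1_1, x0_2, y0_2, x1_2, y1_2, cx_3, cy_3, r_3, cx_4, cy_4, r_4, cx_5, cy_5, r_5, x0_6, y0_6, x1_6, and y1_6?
x1_1 = 212, y1_1 = 120, x0_2 = 36, y0_2 = 156, x1_2 = 152, y1_2 = 284, cx_3 = 228, cy_3 = 240, r_3 = 64, cx_4 = 344, cy_4 = 80, r_4 = 40, cx_5 = 316, cy_5 = 284, r_5 = 52, x0_6 = 340, y0_6 = 236, x1_6 = 404, y1_6 = 360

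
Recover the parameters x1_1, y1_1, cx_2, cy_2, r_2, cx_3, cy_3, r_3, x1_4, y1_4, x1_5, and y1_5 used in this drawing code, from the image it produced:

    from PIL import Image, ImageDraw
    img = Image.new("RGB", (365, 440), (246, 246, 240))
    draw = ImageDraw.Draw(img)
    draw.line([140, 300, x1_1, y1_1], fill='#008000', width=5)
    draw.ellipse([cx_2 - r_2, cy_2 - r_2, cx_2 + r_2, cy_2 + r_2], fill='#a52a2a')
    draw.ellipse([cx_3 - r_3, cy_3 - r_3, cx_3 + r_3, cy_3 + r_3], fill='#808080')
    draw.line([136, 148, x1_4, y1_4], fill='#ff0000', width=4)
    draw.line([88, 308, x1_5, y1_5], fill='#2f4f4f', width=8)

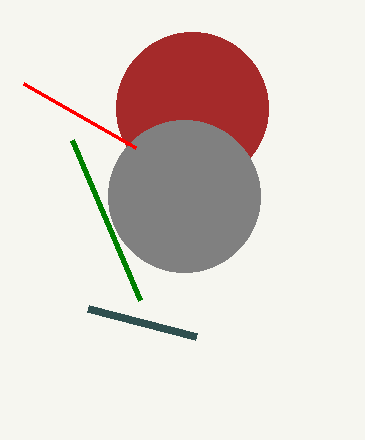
x1_1 = 72, y1_1 = 140, cx_2 = 192, cy_2 = 108, r_2 = 76, cx_3 = 184, cy_3 = 196, r_3 = 76, x1_4 = 24, y1_4 = 84, x1_5 = 196, y1_5 = 336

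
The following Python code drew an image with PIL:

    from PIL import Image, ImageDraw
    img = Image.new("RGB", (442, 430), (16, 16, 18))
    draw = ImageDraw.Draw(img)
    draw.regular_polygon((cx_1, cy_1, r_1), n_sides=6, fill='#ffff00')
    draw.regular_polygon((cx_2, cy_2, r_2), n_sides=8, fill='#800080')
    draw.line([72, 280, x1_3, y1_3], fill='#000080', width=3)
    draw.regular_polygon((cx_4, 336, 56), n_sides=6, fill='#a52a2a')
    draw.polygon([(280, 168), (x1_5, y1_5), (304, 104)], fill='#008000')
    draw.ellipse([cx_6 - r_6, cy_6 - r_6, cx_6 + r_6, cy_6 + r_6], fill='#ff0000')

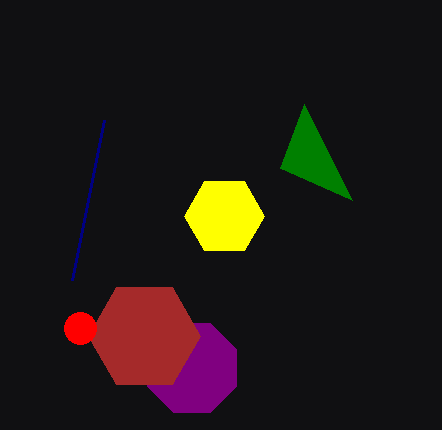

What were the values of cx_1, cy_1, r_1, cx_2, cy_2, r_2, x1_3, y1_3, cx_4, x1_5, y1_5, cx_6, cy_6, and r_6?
cx_1 = 224; cy_1 = 216; r_1 = 40; cx_2 = 192; cy_2 = 368; r_2 = 48; x1_3 = 104; y1_3 = 120; cx_4 = 144; x1_5 = 352; y1_5 = 200; cx_6 = 80; cy_6 = 328; r_6 = 16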